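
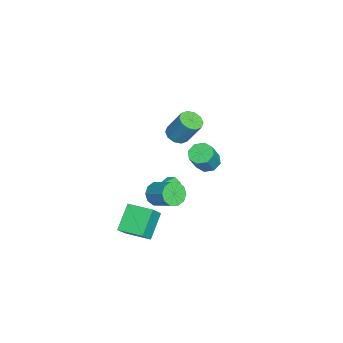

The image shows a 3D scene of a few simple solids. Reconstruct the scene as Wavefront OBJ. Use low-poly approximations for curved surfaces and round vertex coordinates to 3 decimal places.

v -1.61 -2.188 -3.572
v -1.174 -1.918 -3.955
v -0.49 -2.772 -2.708
v -1.306 -1.625 -3.585
v -1.616 -1.662 -3.208
v -1.923 -2.006 -3.043
v -2.046 -2.458 -3.188
v -1.914 -2.751 -3.558
v -1.604 -2.715 -3.935
v -1.298 -2.37 -4.1
v 1.993 -4.058 -4.803
v 0.743 -3.719 -3.626
v 2.428 -2.623 -4.753
v 1.178 -2.284 -3.576
v 2.802 -4.336 -3.864
v 1.552 -3.997 -2.687
v 3.237 -2.901 -3.814
v 1.987 -2.562 -2.637
v -3.06 -2.075 -0.297
v -2.489 -2.501 -0.192
v -2.148 -1.67 1.322
v -2.72 -1.245 1.217
v -2.354 -2.143 -0.419
v -2.013 -1.312 1.095
v -2.489 -1.759 -0.599
v -2.148 -0.928 0.914
v -2.842 -1.496 -0.664
v -2.501 -0.665 0.85
v -3.279 -1.454 -0.589
v -2.938 -0.624 0.925
v -3.632 -1.65 -0.402
v -3.291 -0.819 1.112
v -3.767 -2.008 -0.175
v -3.426 -1.177 1.339
v -3.632 -2.392 0.006
v -3.291 -1.561 1.519
v -3.279 -2.655 0.07
v -2.938 -1.824 1.584
v -2.842 -2.696 -0.005
v -2.501 -1.866 1.509
v 1.432 -2.422 -1.747
v 1.885 -2.984 -1.451
v 2.662 -1.96 -0.697
v 2.208 -1.398 -0.993
v 2.085 -2.832 -1.863
v 2.862 -1.808 -1.109
v 2.035 -2.524 -2.23
v 2.812 -1.5 -1.476
v 1.755 -2.177 -2.413
v 2.532 -1.153 -1.659
v 1.352 -1.923 -2.342
v 2.128 -0.9 -1.587
v 0.978 -1.86 -2.043
v 1.755 -0.836 -1.289
v 0.778 -2.012 -1.631
v 1.555 -0.988 -0.877
v 0.828 -2.32 -1.264
v 1.605 -1.296 -0.51
v 1.108 -2.667 -1.081
v 1.885 -1.643 -0.327
v 1.512 -2.92 -1.153
v 2.288 -1.897 -0.398
v 2.951 0.445 2.444
v 3.455 0.847 2.199
v 4.254 0.597 3.431
v 3.749 0.195 3.676
v 3.101 1.117 2.483
v 3.9 0.867 3.715
v 2.659 0.994 2.744
v 3.458 0.744 3.977
v 2.388 0.549 2.829
v 3.186 0.299 4.062
v 2.446 0.043 2.689
v 3.245 -0.207 3.921
v 2.8 -0.227 2.405
v 3.599 -0.477 3.637
v 3.242 -0.104 2.143
v 4.041 -0.354 3.376
v 3.514 0.341 2.058
v 4.312 0.091 3.291
f 2 1 4
f 2 4 3
f 4 1 5
f 4 5 3
f 5 1 6
f 5 6 3
f 6 1 7
f 6 7 3
f 7 1 8
f 7 8 3
f 8 1 9
f 8 9 3
f 9 1 10
f 9 10 3
f 10 1 2
f 10 2 3
f 12 14 11
f 15 12 11
f 11 14 13
f 13 15 11
f 12 18 14
f 16 12 15
f 16 18 12
f 14 18 13
f 17 15 13
f 13 18 17
f 17 16 15
f 18 16 17
f 20 19 23
f 20 23 21
f 21 23 24
f 21 24 22
f 23 19 25
f 23 25 24
f 24 25 26
f 24 26 22
f 25 19 27
f 25 27 26
f 26 27 28
f 26 28 22
f 27 19 29
f 27 29 28
f 28 29 30
f 28 30 22
f 29 19 31
f 29 31 30
f 30 31 32
f 30 32 22
f 31 19 33
f 31 33 32
f 32 33 34
f 32 34 22
f 33 19 35
f 33 35 34
f 34 35 36
f 34 36 22
f 35 19 37
f 35 37 36
f 36 37 38
f 36 38 22
f 37 19 39
f 37 39 38
f 38 39 40
f 38 40 22
f 39 19 20
f 39 20 40
f 40 20 21
f 40 21 22
f 42 41 45
f 42 45 43
f 43 45 46
f 43 46 44
f 45 41 47
f 45 47 46
f 46 47 48
f 46 48 44
f 47 41 49
f 47 49 48
f 48 49 50
f 48 50 44
f 49 41 51
f 49 51 50
f 50 51 52
f 50 52 44
f 51 41 53
f 51 53 52
f 52 53 54
f 52 54 44
f 53 41 55
f 53 55 54
f 54 55 56
f 54 56 44
f 55 41 57
f 55 57 56
f 56 57 58
f 56 58 44
f 57 41 59
f 57 59 58
f 58 59 60
f 58 60 44
f 59 41 61
f 59 61 60
f 60 61 62
f 60 62 44
f 61 41 42
f 61 42 62
f 62 42 43
f 62 43 44
f 64 63 67
f 64 67 65
f 65 67 68
f 65 68 66
f 67 63 69
f 67 69 68
f 68 69 70
f 68 70 66
f 69 63 71
f 69 71 70
f 70 71 72
f 70 72 66
f 71 63 73
f 71 73 72
f 72 73 74
f 72 74 66
f 73 63 75
f 73 75 74
f 74 75 76
f 74 76 66
f 75 63 77
f 75 77 76
f 76 77 78
f 76 78 66
f 77 63 79
f 77 79 78
f 78 79 80
f 78 80 66
f 79 63 64
f 79 64 80
f 80 64 65
f 80 65 66



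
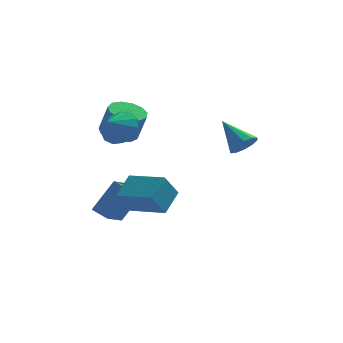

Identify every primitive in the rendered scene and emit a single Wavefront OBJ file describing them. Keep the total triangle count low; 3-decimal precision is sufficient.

v -3.36 3.779 1.162
v -2.376 4.056 0.924
v -1.896 3.759 2.559
v -2.88 3.481 2.798
v -2.652 4.551 1.095
v -2.172 4.254 2.73
v -3.153 4.8 1.287
v -2.673 4.503 2.922
v -3.719 4.725 1.44
v -3.239 4.428 3.075
v -4.172 4.35 1.504
v -3.692 4.053 3.14
v -4.367 3.793 1.46
v -3.887 3.496 3.096
v -4.242 3.231 1.322
v -3.762 2.934 2.957
v -3.837 2.844 1.132
v -3.357 2.547 2.768
v -3.281 2.753 0.953
v -2.801 2.456 2.588
v -2.75 2.988 0.84
v -2.27 2.69 2.475
v -2.412 3.473 0.829
v -1.932 3.176 2.464
v 2.935 2.463 0.772
v 3.634 2.919 0.936
v 1.885 3.637 1.988
v 3.394 3.133 0.521
v 2.979 3.092 0.202
v 2.547 2.81 0.101
v 2.264 2.396 0.256
v 2.237 2.007 0.608
v 2.477 1.793 1.023
v 2.892 1.834 1.343
v 3.324 2.116 1.444
v 3.607 2.53 1.289
v -3.86 -1.337 -2.48
v -4.632 -0.716 -2.162
v -3.192 -0.127 -3.224
v -3.963 0.494 -2.907
v -2.777 -0.874 -0.753
v -3.548 -0.253 -0.436
v -2.108 0.336 -1.498
v -2.88 0.957 -1.18
v -3.269 1.256 2.565
v -2.36 0.7 2.794
v -3.871 0.564 3.275
v -2.394 1.153 3.207
v -2.706 1.639 3.416
v -3.197 2.003 3.356
v -3.71 2.13 3.044
v -4.084 1.98 2.58
v -4.199 1.6 2.112
v -4.019 1.111 1.787
v -3.6 0.668 1.71
v -3.077 0.412 1.904
v -2.614 0.424 2.308
v -1.723 -3.429 -0.065
v -1.09 -2.25 0.736
v -3.427 -2.236 -0.474
v -2.794 -1.057 0.328
v -1.066 -2.923 -1.328
v -0.433 -1.744 -0.526
v -2.77 -1.73 -1.736
v -2.137 -0.551 -0.935
f 2 1 5
f 2 5 3
f 3 5 6
f 3 6 4
f 5 1 7
f 5 7 6
f 6 7 8
f 6 8 4
f 7 1 9
f 7 9 8
f 8 9 10
f 8 10 4
f 9 1 11
f 9 11 10
f 10 11 12
f 10 12 4
f 11 1 13
f 11 13 12
f 12 13 14
f 12 14 4
f 13 1 15
f 13 15 14
f 14 15 16
f 14 16 4
f 15 1 17
f 15 17 16
f 16 17 18
f 16 18 4
f 17 1 19
f 17 19 18
f 18 19 20
f 18 20 4
f 19 1 21
f 19 21 20
f 20 21 22
f 20 22 4
f 21 1 23
f 21 23 22
f 22 23 24
f 22 24 4
f 23 1 2
f 23 2 24
f 24 2 3
f 24 3 4
f 26 25 28
f 26 28 27
f 28 25 29
f 28 29 27
f 29 25 30
f 29 30 27
f 30 25 31
f 30 31 27
f 31 25 32
f 31 32 27
f 32 25 33
f 32 33 27
f 33 25 34
f 33 34 27
f 34 25 35
f 34 35 27
f 35 25 36
f 35 36 27
f 36 25 26
f 36 26 27
f 38 40 37
f 41 38 37
f 37 40 39
f 39 41 37
f 38 44 40
f 42 38 41
f 42 44 38
f 40 44 39
f 43 41 39
f 39 44 43
f 43 42 41
f 44 42 43
f 46 45 48
f 46 48 47
f 48 45 49
f 48 49 47
f 49 45 50
f 49 50 47
f 50 45 51
f 50 51 47
f 51 45 52
f 51 52 47
f 52 45 53
f 52 53 47
f 53 45 54
f 53 54 47
f 54 45 55
f 54 55 47
f 55 45 56
f 55 56 47
f 56 45 57
f 56 57 47
f 57 45 46
f 57 46 47
f 59 61 58
f 62 59 58
f 58 61 60
f 60 62 58
f 59 65 61
f 63 59 62
f 63 65 59
f 61 65 60
f 64 62 60
f 60 65 64
f 64 63 62
f 65 63 64



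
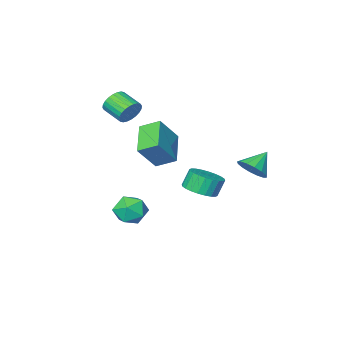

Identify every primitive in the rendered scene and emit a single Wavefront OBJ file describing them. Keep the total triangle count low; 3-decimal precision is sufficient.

v 0.948 -1.041 -3.87
v 1.834 -1.513 -4.275
v 0.346 -2.607 -3.365
v 1.232 -3.079 -3.77
v 1.307 -2.45 -2.892
v 1.679 -1.482 -3.204
v 0.501 -2.638 -4.436
v 0.873 -1.67 -4.748
v 1.558 -2.5 -4.625
v 2.056 -2.384 -3.671
v 0.124 -1.736 -3.969
v 0.622 -1.62 -3.015
v -1.838 0.213 -2.137
v -0.912 0.266 -1.713
v -1.396 0.281 -0.659
v -2.322 0.227 -1.083
v -0.999 0.652 -1.758
v -1.483 0.667 -0.704
v -1.214 0.971 -1.861
v -1.698 0.986 -0.807
v -1.524 1.174 -2.006
v -2.008 1.189 -0.952
v -1.881 1.231 -2.171
v -2.365 1.246 -1.117
v -2.233 1.133 -2.331
v -2.716 1.148 -1.277
v -2.524 0.895 -2.461
v -3.007 0.91 -1.407
v -2.71 0.553 -2.542
v -3.194 0.568 -1.488
v -2.764 0.159 -2.561
v -3.248 0.174 -1.507
v -2.677 -0.227 -2.516
v -3.161 -0.212 -1.462
v -2.462 -0.546 -2.413
v -2.946 -0.531 -1.359
v -2.152 -0.749 -2.268
v -2.636 -0.734 -1.214
v -1.795 -0.806 -2.103
v -2.279 -0.791 -1.049
v -1.444 -0.708 -1.943
v -1.927 -0.693 -0.889
v -1.153 -0.47 -1.813
v -1.636 -0.455 -0.759
v -0.966 -0.128 -1.732
v -1.45 -0.113 -0.678
v 1.661 1.392 1.176
v 0.6 -0.099 2.053
v 0.928 2.24 1.73
v -0.133 0.748 2.607
v 2.793 1.432 2.613
v 1.732 -0.06 3.49
v 2.06 2.279 3.167
v 0.999 0.788 4.044
v 0.319 -3.232 2.895
v 0.584 -2.898 3.583
v 0.867 -4.134 4.074
v 0.601 -4.468 3.385
v 0.278 -2.941 3.65
v 0.561 -4.178 4.14
v -0.021 -3.029 3.601
v 0.261 -4.265 4.092
v -0.269 -3.147 3.445
v 0.013 -4.384 3.936
v -0.428 -3.279 3.205
v -0.145 -4.515 3.696
v -0.473 -3.403 2.918
v -0.19 -4.64 3.409
v -0.397 -3.501 2.628
v -0.114 -4.738 3.118
v -0.212 -3.558 2.377
v 0.07 -4.795 2.868
v 0.053 -3.566 2.206
v 0.336 -4.802 2.697
v 0.359 -3.522 2.14
v 0.642 -4.759 2.63
v 0.659 -3.435 2.188
v 0.941 -4.671 2.679
v 0.907 -3.316 2.344
v 1.189 -4.553 2.835
v 1.065 -3.185 2.584
v 1.348 -4.421 3.075
v 1.11 -3.06 2.871
v 1.393 -4.297 3.362
v 1.034 -2.962 3.162
v 1.317 -4.199 3.652
v 0.85 -2.905 3.412
v 1.132 -4.142 3.903
v -3.144 3.144 0.339
v -2.542 2.945 1.019
v -4.256 2.936 1.261
v -2.608 3.421 1.046
v -2.818 3.823 0.884
v -3.115 4.043 0.575
v -3.42 4.021 0.203
v -3.651 3.765 -0.132
v -3.746 3.342 -0.342
v -3.68 2.866 -0.369
v -3.47 2.465 -0.207
v -3.173 2.245 0.102
v -2.868 2.266 0.474
v -2.637 2.522 0.81
f 1 12 6
f 1 6 2
f 1 2 8
f 1 8 11
f 1 11 12
f 2 6 10
f 6 12 5
f 12 11 3
f 11 8 7
f 8 2 9
f 4 10 5
f 4 5 3
f 4 3 7
f 4 7 9
f 4 9 10
f 5 10 6
f 3 5 12
f 7 3 11
f 9 7 8
f 10 9 2
f 14 13 17
f 14 17 15
f 15 17 18
f 15 18 16
f 17 13 19
f 17 19 18
f 18 19 20
f 18 20 16
f 19 13 21
f 19 21 20
f 20 21 22
f 20 22 16
f 21 13 23
f 21 23 22
f 22 23 24
f 22 24 16
f 23 13 25
f 23 25 24
f 24 25 26
f 24 26 16
f 25 13 27
f 25 27 26
f 26 27 28
f 26 28 16
f 27 13 29
f 27 29 28
f 28 29 30
f 28 30 16
f 29 13 31
f 29 31 30
f 30 31 32
f 30 32 16
f 31 13 33
f 31 33 32
f 32 33 34
f 32 34 16
f 33 13 35
f 33 35 34
f 34 35 36
f 34 36 16
f 35 13 37
f 35 37 36
f 36 37 38
f 36 38 16
f 37 13 39
f 37 39 38
f 38 39 40
f 38 40 16
f 39 13 41
f 39 41 40
f 40 41 42
f 40 42 16
f 41 13 43
f 41 43 42
f 42 43 44
f 42 44 16
f 43 13 45
f 43 45 44
f 44 45 46
f 44 46 16
f 45 13 14
f 45 14 46
f 46 14 15
f 46 15 16
f 48 50 47
f 51 48 47
f 47 50 49
f 49 51 47
f 48 54 50
f 52 48 51
f 52 54 48
f 50 54 49
f 53 51 49
f 49 54 53
f 53 52 51
f 54 52 53
f 56 55 59
f 56 59 57
f 57 59 60
f 57 60 58
f 59 55 61
f 59 61 60
f 60 61 62
f 60 62 58
f 61 55 63
f 61 63 62
f 62 63 64
f 62 64 58
f 63 55 65
f 63 65 64
f 64 65 66
f 64 66 58
f 65 55 67
f 65 67 66
f 66 67 68
f 66 68 58
f 67 55 69
f 67 69 68
f 68 69 70
f 68 70 58
f 69 55 71
f 69 71 70
f 70 71 72
f 70 72 58
f 71 55 73
f 71 73 72
f 72 73 74
f 72 74 58
f 73 55 75
f 73 75 74
f 74 75 76
f 74 76 58
f 75 55 77
f 75 77 76
f 76 77 78
f 76 78 58
f 77 55 79
f 77 79 78
f 78 79 80
f 78 80 58
f 79 55 81
f 79 81 80
f 80 81 82
f 80 82 58
f 81 55 83
f 81 83 82
f 82 83 84
f 82 84 58
f 83 55 85
f 83 85 84
f 84 85 86
f 84 86 58
f 85 55 87
f 85 87 86
f 86 87 88
f 86 88 58
f 87 55 56
f 87 56 88
f 88 56 57
f 88 57 58
f 90 89 92
f 90 92 91
f 92 89 93
f 92 93 91
f 93 89 94
f 93 94 91
f 94 89 95
f 94 95 91
f 95 89 96
f 95 96 91
f 96 89 97
f 96 97 91
f 97 89 98
f 97 98 91
f 98 89 99
f 98 99 91
f 99 89 100
f 99 100 91
f 100 89 101
f 100 101 91
f 101 89 102
f 101 102 91
f 102 89 90
f 102 90 91



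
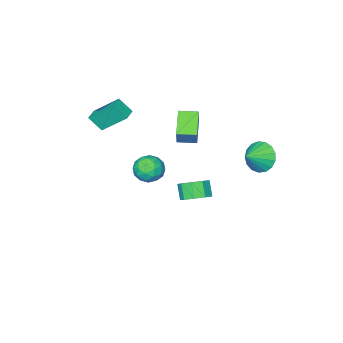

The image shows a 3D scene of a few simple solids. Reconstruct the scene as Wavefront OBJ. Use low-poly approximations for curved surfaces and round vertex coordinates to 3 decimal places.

v -3.561 3.104 0.921
v -3.128 3.48 0.066
v -2.399 3.216 1.559
v -3.295 3.881 0.299
v -3.523 4.103 0.676
v -3.759 4.097 1.108
v -3.951 3.863 1.498
v -4.053 3.456 1.755
v -4.042 2.967 1.822
v -3.921 2.51 1.682
v -3.718 2.189 1.368
v -3.478 2.078 0.951
v -3.258 2.201 0.528
v -3.107 2.532 0.195
v -3.06 2.993 0.028
v -2.39 -0.801 -4.359
v -1.508 -0.82 -4.065
v -1.808 -1.439 -3.206
v -2.69 -1.419 -3.501
v -1.811 -0.321 -3.812
v -2.111 -0.94 -2.953
v -2.385 -0.047 -3.815
v -2.685 -0.665 -2.956
v -2.961 -0.125 -4.073
v -3.261 -0.744 -3.214
v -3.27 -0.52 -4.465
v -3.57 -1.138 -3.606
v -3.167 -1.046 -4.807
v -3.467 -1.664 -3.949
v -2.701 -1.457 -4.94
v -3.001 -2.075 -4.082
v -2.089 -1.561 -4.802
v -2.389 -2.18 -3.943
v -1.618 -1.31 -4.456
v -1.918 -1.928 -3.597
v -4.973 -3.753 -0.558
v -4.536 -3.248 0.627
v -3.918 -2.627 -1.427
v -3.482 -2.122 -0.242
v -4.118 -4.538 -0.538
v -3.682 -4.033 0.647
v -3.064 -3.412 -1.407
v -2.627 -2.907 -0.222
v 2.685 2.754 2.707
v 3.123 2.579 1.936
v 3.357 1.621 3.344
v 3.795 1.446 2.573
v 3.993 2.191 3.046
v 3.577 2.891 2.652
v 2.903 1.309 2.628
v 2.487 2.009 2.234
v 3.257 1.686 1.886
v 3.931 2.231 2.145
v 2.549 1.969 3.135
v 3.223 2.514 3.394
v 2.845 2.766 2.266
v 3.635 1.434 3.014
v 3.751 1.872 3.293
v 4.008 1.769 2.839
v 3.112 2.949 2.687
v 3.369 2.847 2.233
v 3.881 2.618 2.886
v 3.111 1.353 3.047
v 3.368 1.251 2.593
v 2.472 2.431 2.441
v 2.729 2.328 1.987
v 2.599 1.582 2.394
v 3.181 2.138 1.783
v 3.576 1.473 2.157
v 3.052 1.392 2.19
v 2.808 1.803 1.958
v 3.577 2.459 1.935
v 3.972 1.793 2.309
v 4.088 2.23 2.587
v 3.844 2.642 2.356
v 3.656 1.934 1.906
v 2.508 2.407 2.971
v 2.903 1.741 3.345
v 2.636 1.558 2.924
v 2.392 1.97 2.693
v 2.904 2.727 3.123
v 3.299 2.062 3.497
v 3.672 2.397 3.322
v 3.428 2.808 3.09
v 2.824 2.266 3.374
v 1.819 -4.554 2.823
v 1.048 -3.291 4.168
v 1.407 -3.907 1.979
v 0.637 -2.644 3.325
v 2.523 -4.116 2.815
v 1.753 -2.853 4.161
v 2.112 -3.469 1.972
v 1.341 -2.206 3.317
f 2 1 4
f 2 4 3
f 4 1 5
f 4 5 3
f 5 1 6
f 5 6 3
f 6 1 7
f 6 7 3
f 7 1 8
f 7 8 3
f 8 1 9
f 8 9 3
f 9 1 10
f 9 10 3
f 10 1 11
f 10 11 3
f 11 1 12
f 11 12 3
f 12 1 13
f 12 13 3
f 13 1 14
f 13 14 3
f 14 1 15
f 14 15 3
f 15 1 2
f 15 2 3
f 17 16 20
f 17 20 18
f 18 20 21
f 18 21 19
f 20 16 22
f 20 22 21
f 21 22 23
f 21 23 19
f 22 16 24
f 22 24 23
f 23 24 25
f 23 25 19
f 24 16 26
f 24 26 25
f 25 26 27
f 25 27 19
f 26 16 28
f 26 28 27
f 27 28 29
f 27 29 19
f 28 16 30
f 28 30 29
f 29 30 31
f 29 31 19
f 30 16 32
f 30 32 31
f 31 32 33
f 31 33 19
f 32 16 34
f 32 34 33
f 33 34 35
f 33 35 19
f 34 16 17
f 34 17 35
f 35 17 18
f 35 18 19
f 37 39 36
f 40 37 36
f 36 39 38
f 38 40 36
f 37 43 39
f 41 37 40
f 41 43 37
f 39 43 38
f 42 40 38
f 38 43 42
f 42 41 40
f 43 41 42
f 44 81 60
f 81 55 84
f 60 84 49
f 81 84 60
f 44 60 56
f 60 49 61
f 56 61 45
f 60 61 56
f 44 56 65
f 56 45 66
f 65 66 51
f 56 66 65
f 44 65 77
f 65 51 80
f 77 80 54
f 65 80 77
f 44 77 81
f 77 54 85
f 81 85 55
f 77 85 81
f 45 61 72
f 61 49 75
f 72 75 53
f 61 75 72
f 49 84 62
f 84 55 83
f 62 83 48
f 84 83 62
f 55 85 82
f 85 54 78
f 82 78 46
f 85 78 82
f 54 80 79
f 80 51 67
f 79 67 50
f 80 67 79
f 51 66 71
f 66 45 68
f 71 68 52
f 66 68 71
f 47 73 59
f 73 53 74
f 59 74 48
f 73 74 59
f 47 59 57
f 59 48 58
f 57 58 46
f 59 58 57
f 47 57 64
f 57 46 63
f 64 63 50
f 57 63 64
f 47 64 69
f 64 50 70
f 69 70 52
f 64 70 69
f 47 69 73
f 69 52 76
f 73 76 53
f 69 76 73
f 48 74 62
f 74 53 75
f 62 75 49
f 74 75 62
f 46 58 82
f 58 48 83
f 82 83 55
f 58 83 82
f 50 63 79
f 63 46 78
f 79 78 54
f 63 78 79
f 52 70 71
f 70 50 67
f 71 67 51
f 70 67 71
f 53 76 72
f 76 52 68
f 72 68 45
f 76 68 72
f 87 89 86
f 90 87 86
f 86 89 88
f 88 90 86
f 87 93 89
f 91 87 90
f 91 93 87
f 89 93 88
f 92 90 88
f 88 93 92
f 92 91 90
f 93 91 92



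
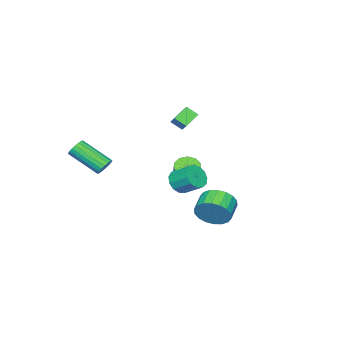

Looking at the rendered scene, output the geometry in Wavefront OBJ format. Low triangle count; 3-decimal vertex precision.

v 2.474 -2.594 0.648
v 2.849 -2.805 0.202
v 3.221 -4.598 1.366
v 2.846 -4.386 1.812
v 3.021 -2.664 0.365
v 3.393 -4.457 1.529
v 3.084 -2.508 0.584
v 3.457 -4.301 1.748
v 3.027 -2.37 0.815
v 3.4 -4.163 1.979
v 2.86 -2.276 1.014
v 3.233 -4.068 2.178
v 2.617 -2.244 1.14
v 2.99 -4.037 2.304
v 2.345 -2.282 1.168
v 2.718 -4.075 2.333
v 2.099 -2.382 1.094
v 2.471 -4.175 2.258
v 1.927 -2.523 0.931
v 2.299 -4.316 2.095
v 1.863 -2.679 0.712
v 2.236 -4.472 1.876
v 1.92 -2.817 0.481
v 2.293 -4.61 1.645
v 2.087 -2.912 0.282
v 2.46 -4.704 1.446
v 2.33 -2.943 0.156
v 2.703 -4.736 1.32
v 2.602 -2.905 0.127
v 2.975 -4.698 1.292
v -3.116 -1.274 -2.091
v -2.484 -1.735 -2.206
v -1.613 -0.946 -0.563
v -2.244 -0.486 -0.449
v -2.411 -1.316 -2.446
v -1.539 -0.528 -0.803
v -2.607 -0.881 -2.55
v -1.735 -0.093 -0.907
v -2.997 -0.596 -2.48
v -2.125 0.192 -0.837
v -3.433 -0.571 -2.261
v -2.561 0.218 -0.618
v -3.747 -0.814 -1.977
v -2.876 -0.025 -0.334
v -3.821 -1.232 -1.737
v -2.949 -0.444 -0.094
v -3.625 -1.667 -1.633
v -2.753 -0.879 0.01
v -3.235 -1.952 -1.703
v -2.363 -1.164 -0.06
v -2.799 -1.978 -1.922
v -1.927 -1.189 -0.279
v -3.487 -2.686 2.019
v -4.533 -2.634 2.584
v -3.734 -2.02 1.5
v -4.78 -1.968 2.065
v -3.16 -2.132 2.575
v -4.206 -2.08 3.14
v -3.407 -1.466 2.056
v -4.453 -1.414 2.621
v 0.665 1.191 -0.057
v 1.175 1.579 -0.585
v 1.085 2.696 0.15
v 0.575 2.309 0.677
v 0.741 1.65 -0.745
v 0.652 2.767 -0.01
v 0.283 1.575 -0.687
v 0.194 2.692 0.048
v -0.054 1.378 -0.429
v -0.143 2.495 0.306
v -0.162 1.122 -0.053
v -0.252 2.239 0.682
v -0.009 0.888 0.322
v -0.098 2.005 1.057
v 0.359 0.751 0.576
v 0.27 1.868 1.311
v 0.824 0.753 0.629
v 0.734 1.87 1.364
v 1.238 0.894 0.464
v 1.149 2.011 1.199
v 1.47 1.13 0.134
v 1.381 2.247 0.868
v 1.446 1.385 -0.257
v 1.357 2.503 0.477
v 0.817 3.6 -1.722
v 1.284 3.321 -0.812
v 0.17 2.901 -0.369
v -0.297 3.18 -1.278
v 1.149 3.766 -0.729
v 0.036 3.346 -0.286
v 0.949 4.177 -0.843
v -0.165 3.758 -0.399
v 0.722 4.475 -1.13
v -0.391 4.055 -0.687
v 0.515 4.599 -1.535
v -0.599 4.179 -1.092
v 0.367 4.525 -1.977
v -0.747 4.105 -1.534
v 0.308 4.268 -2.368
v -0.806 3.848 -1.925
v 0.35 3.879 -2.631
v -0.764 3.459 -2.188
v 0.484 3.434 -2.714
v -0.629 3.014 -2.271
v 0.685 3.022 -2.601
v -0.429 2.603 -2.157
v 0.911 2.725 -2.313
v -0.202 2.305 -1.87
v 1.119 2.601 -1.908
v 0.005 2.181 -1.465
v 1.267 2.675 -1.466
v 0.153 2.255 -1.023
v 1.326 2.932 -1.075
v 0.212 2.512 -0.632
f 2 1 5
f 2 5 3
f 3 5 6
f 3 6 4
f 5 1 7
f 5 7 6
f 6 7 8
f 6 8 4
f 7 1 9
f 7 9 8
f 8 9 10
f 8 10 4
f 9 1 11
f 9 11 10
f 10 11 12
f 10 12 4
f 11 1 13
f 11 13 12
f 12 13 14
f 12 14 4
f 13 1 15
f 13 15 14
f 14 15 16
f 14 16 4
f 15 1 17
f 15 17 16
f 16 17 18
f 16 18 4
f 17 1 19
f 17 19 18
f 18 19 20
f 18 20 4
f 19 1 21
f 19 21 20
f 20 21 22
f 20 22 4
f 21 1 23
f 21 23 22
f 22 23 24
f 22 24 4
f 23 1 25
f 23 25 24
f 24 25 26
f 24 26 4
f 25 1 27
f 25 27 26
f 26 27 28
f 26 28 4
f 27 1 29
f 27 29 28
f 28 29 30
f 28 30 4
f 29 1 2
f 29 2 30
f 30 2 3
f 30 3 4
f 32 31 35
f 32 35 33
f 33 35 36
f 33 36 34
f 35 31 37
f 35 37 36
f 36 37 38
f 36 38 34
f 37 31 39
f 37 39 38
f 38 39 40
f 38 40 34
f 39 31 41
f 39 41 40
f 40 41 42
f 40 42 34
f 41 31 43
f 41 43 42
f 42 43 44
f 42 44 34
f 43 31 45
f 43 45 44
f 44 45 46
f 44 46 34
f 45 31 47
f 45 47 46
f 46 47 48
f 46 48 34
f 47 31 49
f 47 49 48
f 48 49 50
f 48 50 34
f 49 31 51
f 49 51 50
f 50 51 52
f 50 52 34
f 51 31 32
f 51 32 52
f 52 32 33
f 52 33 34
f 54 56 53
f 57 54 53
f 53 56 55
f 55 57 53
f 54 60 56
f 58 54 57
f 58 60 54
f 56 60 55
f 59 57 55
f 55 60 59
f 59 58 57
f 60 58 59
f 62 61 65
f 62 65 63
f 63 65 66
f 63 66 64
f 65 61 67
f 65 67 66
f 66 67 68
f 66 68 64
f 67 61 69
f 67 69 68
f 68 69 70
f 68 70 64
f 69 61 71
f 69 71 70
f 70 71 72
f 70 72 64
f 71 61 73
f 71 73 72
f 72 73 74
f 72 74 64
f 73 61 75
f 73 75 74
f 74 75 76
f 74 76 64
f 75 61 77
f 75 77 76
f 76 77 78
f 76 78 64
f 77 61 79
f 77 79 78
f 78 79 80
f 78 80 64
f 79 61 81
f 79 81 80
f 80 81 82
f 80 82 64
f 81 61 83
f 81 83 82
f 82 83 84
f 82 84 64
f 83 61 62
f 83 62 84
f 84 62 63
f 84 63 64
f 86 85 89
f 86 89 87
f 87 89 90
f 87 90 88
f 89 85 91
f 89 91 90
f 90 91 92
f 90 92 88
f 91 85 93
f 91 93 92
f 92 93 94
f 92 94 88
f 93 85 95
f 93 95 94
f 94 95 96
f 94 96 88
f 95 85 97
f 95 97 96
f 96 97 98
f 96 98 88
f 97 85 99
f 97 99 98
f 98 99 100
f 98 100 88
f 99 85 101
f 99 101 100
f 100 101 102
f 100 102 88
f 101 85 103
f 101 103 102
f 102 103 104
f 102 104 88
f 103 85 105
f 103 105 104
f 104 105 106
f 104 106 88
f 105 85 107
f 105 107 106
f 106 107 108
f 106 108 88
f 107 85 109
f 107 109 108
f 108 109 110
f 108 110 88
f 109 85 111
f 109 111 110
f 110 111 112
f 110 112 88
f 111 85 113
f 111 113 112
f 112 113 114
f 112 114 88
f 113 85 86
f 113 86 114
f 114 86 87
f 114 87 88



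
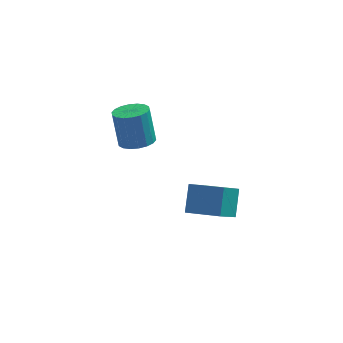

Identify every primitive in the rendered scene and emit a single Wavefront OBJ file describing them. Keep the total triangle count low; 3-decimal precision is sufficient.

v 0.45 3.299 0.156
v 0.832 2.759 0.413
v 0.592 3.241 1.781
v 0.21 3.781 1.524
v 1.049 2.985 0.372
v 0.809 3.467 1.74
v 1.147 3.273 0.288
v 0.907 3.755 1.655
v 1.107 3.567 0.177
v 0.867 4.048 1.545
v 0.937 3.807 0.063
v 0.697 4.289 1.431
v 0.671 3.947 -0.033
v 0.431 4.429 1.334
v 0.36 3.958 -0.092
v 0.12 4.44 1.276
v 0.068 3.839 -0.101
v -0.172 4.321 1.267
v -0.149 3.613 -0.06
v -0.389 4.095 1.308
v -0.247 3.325 0.025
v -0.487 3.807 1.392
v -0.207 3.032 0.135
v -0.447 3.513 1.503
v -0.037 2.791 0.249
v -0.277 3.273 1.617
v 0.229 2.651 0.346
v -0.011 3.133 1.713
v 0.54 2.64 0.404
v 0.3 3.122 1.772
v 2.22 2.518 -3.441
v 2.347 3.411 -2.59
v 2.813 3.364 -4.416
v 2.94 4.256 -3.564
v 3.52 2.004 -3.096
v 3.647 2.896 -2.244
v 4.113 2.849 -4.07
v 4.24 3.742 -3.219
f 2 1 5
f 2 5 3
f 3 5 6
f 3 6 4
f 5 1 7
f 5 7 6
f 6 7 8
f 6 8 4
f 7 1 9
f 7 9 8
f 8 9 10
f 8 10 4
f 9 1 11
f 9 11 10
f 10 11 12
f 10 12 4
f 11 1 13
f 11 13 12
f 12 13 14
f 12 14 4
f 13 1 15
f 13 15 14
f 14 15 16
f 14 16 4
f 15 1 17
f 15 17 16
f 16 17 18
f 16 18 4
f 17 1 19
f 17 19 18
f 18 19 20
f 18 20 4
f 19 1 21
f 19 21 20
f 20 21 22
f 20 22 4
f 21 1 23
f 21 23 22
f 22 23 24
f 22 24 4
f 23 1 25
f 23 25 24
f 24 25 26
f 24 26 4
f 25 1 27
f 25 27 26
f 26 27 28
f 26 28 4
f 27 1 29
f 27 29 28
f 28 29 30
f 28 30 4
f 29 1 2
f 29 2 30
f 30 2 3
f 30 3 4
f 32 34 31
f 35 32 31
f 31 34 33
f 33 35 31
f 32 38 34
f 36 32 35
f 36 38 32
f 34 38 33
f 37 35 33
f 33 38 37
f 37 36 35
f 38 36 37



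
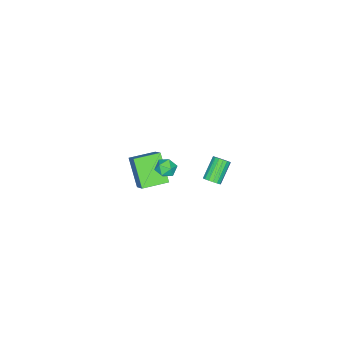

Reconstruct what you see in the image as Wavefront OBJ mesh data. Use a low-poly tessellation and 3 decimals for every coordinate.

v -3.022 -4.263 -3.702
v -2.17 -3.379 -2.556
v -2.079 -3.109 -5.293
v -1.227 -2.225 -4.147
v -1.733 -5.415 -3.773
v -0.881 -4.531 -2.627
v -0.79 -4.261 -5.364
v 0.062 -3.377 -4.218
v 2.672 0.178 2.204
v 3.078 -0.197 1.75
v 1.742 -0.423 1.87
v 2.148 -0.798 1.416
v 2.226 -0.886 2.121
v 2.8 -0.515 2.328
v 2.02 -0.105 1.292
v 2.594 0.266 1.499
v 2.674 -0.372 1.187
v 2.802 -0.854 1.699
v 2.018 0.234 1.921
v 2.146 -0.248 2.433
v 3.232 3.164 3.158
v 3.55 2.918 3.518
v 2.386 2.91 4.542
v 2.068 3.156 4.182
v 3.589 3.17 3.564
v 2.424 3.161 4.587
v 3.545 3.42 3.516
v 2.381 3.412 4.54
v 3.43 3.612 3.387
v 2.266 3.603 4.41
v 3.269 3.701 3.205
v 2.105 3.692 4.228
v 3.1 3.667 3.012
v 1.936 3.659 4.036
v 2.961 3.518 2.853
v 1.797 3.51 3.877
v 2.884 3.288 2.764
v 1.72 3.28 3.787
v 2.887 3.03 2.765
v 1.723 3.021 3.788
v 2.969 2.802 2.856
v 1.805 2.794 3.88
v 3.111 2.657 3.017
v 1.947 2.649 4.04
v 3.281 2.629 3.209
v 2.117 2.62 4.233
v 3.439 2.723 3.39
v 2.275 2.715 4.414
f 2 4 1
f 5 2 1
f 1 4 3
f 3 5 1
f 2 8 4
f 6 2 5
f 6 8 2
f 4 8 3
f 7 5 3
f 3 8 7
f 7 6 5
f 8 6 7
f 9 20 14
f 9 14 10
f 9 10 16
f 9 16 19
f 9 19 20
f 10 14 18
f 14 20 13
f 20 19 11
f 19 16 15
f 16 10 17
f 12 18 13
f 12 13 11
f 12 11 15
f 12 15 17
f 12 17 18
f 13 18 14
f 11 13 20
f 15 11 19
f 17 15 16
f 18 17 10
f 22 21 25
f 22 25 23
f 23 25 26
f 23 26 24
f 25 21 27
f 25 27 26
f 26 27 28
f 26 28 24
f 27 21 29
f 27 29 28
f 28 29 30
f 28 30 24
f 29 21 31
f 29 31 30
f 30 31 32
f 30 32 24
f 31 21 33
f 31 33 32
f 32 33 34
f 32 34 24
f 33 21 35
f 33 35 34
f 34 35 36
f 34 36 24
f 35 21 37
f 35 37 36
f 36 37 38
f 36 38 24
f 37 21 39
f 37 39 38
f 38 39 40
f 38 40 24
f 39 21 41
f 39 41 40
f 40 41 42
f 40 42 24
f 41 21 43
f 41 43 42
f 42 43 44
f 42 44 24
f 43 21 45
f 43 45 44
f 44 45 46
f 44 46 24
f 45 21 47
f 45 47 46
f 46 47 48
f 46 48 24
f 47 21 22
f 47 22 48
f 48 22 23
f 48 23 24



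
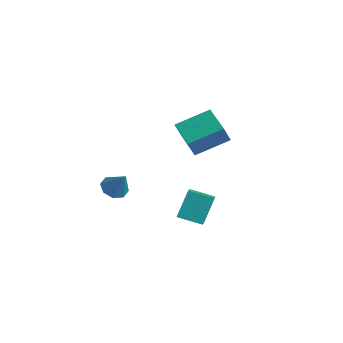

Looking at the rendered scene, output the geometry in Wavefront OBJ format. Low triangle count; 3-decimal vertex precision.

v -3.126 -1.89 -3.998
v -2.501 -1.857 -4.43
v -2.314 -1.85 -2.822
v -2.712 -1.33 -4.303
v -3.165 -1.131 -3.997
v -3.595 -1.377 -3.692
v -3.75 -1.923 -3.567
v -3.539 -2.45 -3.694
v -3.086 -2.649 -4
v -2.656 -2.403 -4.305
v -0.616 0.261 -0.049
v -0.536 -0.274 0.988
v 0.182 1.848 0.707
v 0.262 1.313 1.744
v 0.918 -0.313 -0.464
v 0.998 -0.848 0.573
v 1.716 1.274 0.292
v 1.796 0.739 1.329
v 2.252 -2.612 -2.944
v 2.074 -1.729 -1.658
v 3.258 -1.929 -3.274
v 3.08 -1.046 -1.989
v 3.24 -3.654 -2.091
v 3.062 -2.771 -0.806
v 4.246 -2.971 -2.422
v 4.068 -2.088 -1.136
f 2 1 4
f 2 4 3
f 4 1 5
f 4 5 3
f 5 1 6
f 5 6 3
f 6 1 7
f 6 7 3
f 7 1 8
f 7 8 3
f 8 1 9
f 8 9 3
f 9 1 10
f 9 10 3
f 10 1 2
f 10 2 3
f 12 14 11
f 15 12 11
f 11 14 13
f 13 15 11
f 12 18 14
f 16 12 15
f 16 18 12
f 14 18 13
f 17 15 13
f 13 18 17
f 17 16 15
f 18 16 17
f 20 22 19
f 23 20 19
f 19 22 21
f 21 23 19
f 20 26 22
f 24 20 23
f 24 26 20
f 22 26 21
f 25 23 21
f 21 26 25
f 25 24 23
f 26 24 25



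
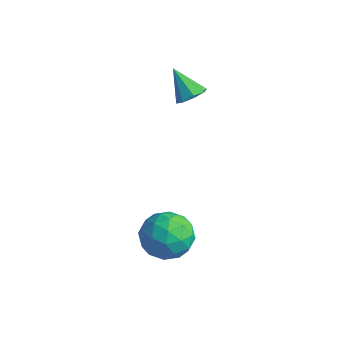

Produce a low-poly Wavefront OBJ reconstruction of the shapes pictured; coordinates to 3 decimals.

v 2.384 -0.368 -2.604
v 2.82 -0.708 -1.798
v 1.26 -1.472 -2.462
v 1.696 -1.812 -1.656
v 1.262 -0.936 -1.644
v 1.957 -0.254 -1.732
v 2.123 -1.926 -2.528
v 2.818 -1.244 -2.616
v 2.659 -1.671 -1.751
v 2.127 -1.059 -1.205
v 1.953 -1.121 -3.055
v 1.421 -0.509 -2.509
v 2.701 -0.441 -2.214
v 1.379 -1.739 -2.046
v 1.124 -1.224 -2.039
v 1.381 -1.424 -1.565
v 2.193 -0.174 -2.175
v 2.45 -0.374 -1.701
v 1.534 -0.508 -1.61
v 1.63 -1.806 -2.559
v 1.887 -2.006 -2.085
v 2.699 -0.756 -2.695
v 2.956 -0.956 -2.221
v 2.546 -1.672 -2.65
v 2.863 -1.207 -1.712
v 2.202 -1.856 -1.628
v 2.453 -1.923 -2.141
v 2.861 -1.522 -2.193
v 2.55 -0.847 -1.391
v 1.889 -1.497 -1.307
v 1.634 -0.981 -1.3
v 2.043 -0.58 -1.352
v 2.455 -1.414 -1.363
v 2.191 -0.683 -2.953
v 1.53 -1.333 -2.869
v 2.037 -1.6 -2.908
v 2.446 -1.199 -2.96
v 1.878 -0.324 -2.632
v 1.217 -0.973 -2.548
v 1.219 -0.658 -2.067
v 1.627 -0.257 -2.119
v 1.625 -0.766 -2.897
v -0.483 2.278 1.46
v -0.071 2.489 1.826
v -1.317 2.202 2.44
v -0.321 2.816 1.639
v -0.665 2.828 1.347
v -0.902 2.517 1.121
v -0.894 2.066 1.093
v -0.645 1.74 1.28
v -0.3 1.728 1.572
v -0.063 2.039 1.798
f 1 38 17
f 38 12 41
f 17 41 6
f 38 41 17
f 1 17 13
f 17 6 18
f 13 18 2
f 17 18 13
f 1 13 22
f 13 2 23
f 22 23 8
f 13 23 22
f 1 22 34
f 22 8 37
f 34 37 11
f 22 37 34
f 1 34 38
f 34 11 42
f 38 42 12
f 34 42 38
f 2 18 29
f 18 6 32
f 29 32 10
f 18 32 29
f 6 41 19
f 41 12 40
f 19 40 5
f 41 40 19
f 12 42 39
f 42 11 35
f 39 35 3
f 42 35 39
f 11 37 36
f 37 8 24
f 36 24 7
f 37 24 36
f 8 23 28
f 23 2 25
f 28 25 9
f 23 25 28
f 4 30 16
f 30 10 31
f 16 31 5
f 30 31 16
f 4 16 14
f 16 5 15
f 14 15 3
f 16 15 14
f 4 14 21
f 14 3 20
f 21 20 7
f 14 20 21
f 4 21 26
f 21 7 27
f 26 27 9
f 21 27 26
f 4 26 30
f 26 9 33
f 30 33 10
f 26 33 30
f 5 31 19
f 31 10 32
f 19 32 6
f 31 32 19
f 3 15 39
f 15 5 40
f 39 40 12
f 15 40 39
f 7 20 36
f 20 3 35
f 36 35 11
f 20 35 36
f 9 27 28
f 27 7 24
f 28 24 8
f 27 24 28
f 10 33 29
f 33 9 25
f 29 25 2
f 33 25 29
f 44 43 46
f 44 46 45
f 46 43 47
f 46 47 45
f 47 43 48
f 47 48 45
f 48 43 49
f 48 49 45
f 49 43 50
f 49 50 45
f 50 43 51
f 50 51 45
f 51 43 52
f 51 52 45
f 52 43 44
f 52 44 45



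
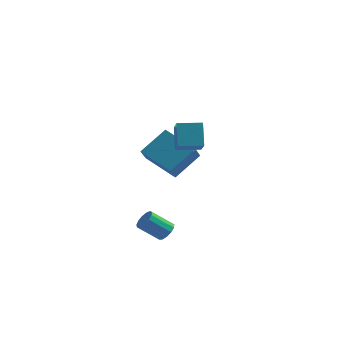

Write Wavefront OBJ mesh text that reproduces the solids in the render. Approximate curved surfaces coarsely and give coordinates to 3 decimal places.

v -0.15 -0.153 -4.042
v 0.229 -0.554 -3.807
v -0.771 -0.969 -2.904
v -1.15 -0.567 -3.138
v 0.27 -0.269 -3.63
v -0.73 -0.684 -2.727
v 0.179 0.053 -3.583
v -0.821 -0.362 -2.68
v -0.017 0.31 -3.683
v -1.018 -0.105 -2.779
v -0.256 0.42 -3.896
v -1.256 0.005 -2.993
v -0.46 0.348 -4.155
v -1.46 -0.067 -3.252
v -0.566 0.118 -4.379
v -1.566 -0.297 -3.475
v -0.54 -0.199 -4.495
v -1.54 -0.614 -3.592
v -0.39 -0.5 -4.467
v -1.39 -0.915 -3.564
v -0.164 -0.692 -4.305
v -1.164 -1.107 -3.402
v 0.067 -0.712 -4.058
v -0.933 -1.127 -3.155
v -0.635 1.832 -0.837
v -2.408 2.396 -0
v -0.75 2.915 -1.81
v -2.523 3.478 -0.973
v 0.283 2.982 0.333
v -1.49 3.545 1.17
v 0.168 4.064 -0.64
v -1.605 4.628 0.197
v 0.392 -0.44 1.798
v 0.88 -1.475 2.586
v 0.082 0.298 2.959
v 0.571 -0.738 3.747
v 1.529 0.078 1.773
v 2.018 -0.958 2.561
v 1.22 0.815 2.934
v 1.708 -0.22 3.722
f 2 1 5
f 2 5 3
f 3 5 6
f 3 6 4
f 5 1 7
f 5 7 6
f 6 7 8
f 6 8 4
f 7 1 9
f 7 9 8
f 8 9 10
f 8 10 4
f 9 1 11
f 9 11 10
f 10 11 12
f 10 12 4
f 11 1 13
f 11 13 12
f 12 13 14
f 12 14 4
f 13 1 15
f 13 15 14
f 14 15 16
f 14 16 4
f 15 1 17
f 15 17 16
f 16 17 18
f 16 18 4
f 17 1 19
f 17 19 18
f 18 19 20
f 18 20 4
f 19 1 21
f 19 21 20
f 20 21 22
f 20 22 4
f 21 1 23
f 21 23 22
f 22 23 24
f 22 24 4
f 23 1 2
f 23 2 24
f 24 2 3
f 24 3 4
f 26 28 25
f 29 26 25
f 25 28 27
f 27 29 25
f 26 32 28
f 30 26 29
f 30 32 26
f 28 32 27
f 31 29 27
f 27 32 31
f 31 30 29
f 32 30 31
f 34 36 33
f 37 34 33
f 33 36 35
f 35 37 33
f 34 40 36
f 38 34 37
f 38 40 34
f 36 40 35
f 39 37 35
f 35 40 39
f 39 38 37
f 40 38 39



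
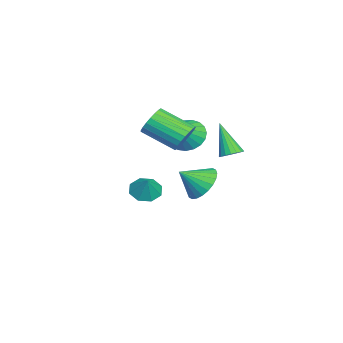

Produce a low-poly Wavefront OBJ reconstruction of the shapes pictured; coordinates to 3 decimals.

v -0.489 0.64 1.557
v -0.025 0.885 2.162
v -0.348 -0.695 3.048
v -0.811 -0.94 2.443
v -0.325 0.997 2.254
v -0.647 -0.583 3.14
v -0.652 1.048 2.225
v -0.975 -0.532 3.111
v -0.951 1.029 2.081
v -1.274 -0.551 2.967
v -1.171 0.942 1.846
v -1.493 -0.638 2.733
v -1.272 0.803 1.562
v -1.595 -0.777 2.448
v -1.238 0.635 1.276
v -1.561 -0.944 2.162
v -1.074 0.469 1.039
v -1.397 -1.111 1.925
v -0.809 0.332 0.892
v -1.132 -1.248 1.778
v -0.489 0.249 0.859
v -0.812 -1.331 1.745
v -0.168 0.233 0.947
v -0.491 -1.347 1.834
v 0.097 0.287 1.141
v -0.226 -1.293 2.027
v 0.26 0.402 1.406
v -0.062 -1.177 2.293
v 0.295 0.559 1.698
v -0.028 -1.021 2.584
v 0.194 0.73 1.965
v -0.129 -0.85 2.851
v -3.779 -1.73 -3.37
v -3.124 -1.971 -3.78
v -3.141 -1.53 -2.47
v -3.23 -1.363 -3.84
v -3.658 -0.97 -3.623
v -4.156 -1.022 -3.258
v -4.434 -1.488 -2.959
v -4.327 -2.096 -2.9
v -3.899 -2.489 -3.116
v -3.401 -2.437 -3.481
v -3.575 2.298 -0.668
v -3.134 2.587 -0.36
v -4.285 1.642 0.968
v -3.332 2.773 -0.372
v -3.577 2.865 -0.442
v -3.822 2.844 -0.556
v -4.019 2.716 -0.693
v -4.127 2.504 -0.825
v -4.126 2.252 -0.925
v -4.016 2.009 -0.975
v -3.818 1.823 -0.964
v -3.572 1.732 -0.894
v -3.327 1.752 -0.779
v -3.131 1.88 -0.642
v -3.023 2.092 -0.511
v -3.024 2.344 -0.41
v 2.076 1.766 0.034
v 2.799 2.32 0.339
v 2.464 0.814 0.846
v 2.528 2.415 0.58
v 2.188 2.411 0.737
v 1.831 2.308 0.788
v 1.511 2.124 0.724
v 1.278 1.884 0.555
v 1.166 1.627 0.306
v 1.192 1.391 0.017
v 1.354 1.212 -0.27
v 1.625 1.118 -0.511
v 1.964 1.122 -0.669
v 2.321 1.224 -0.719
v 2.641 1.409 -0.655
v 2.874 1.648 -0.486
v 2.986 1.905 -0.238
v 2.96 2.141 0.052
v -3.688 0.229 0.344
v -3.048 0.271 -0.37
v -2.512 -0.189 1.376
v -3.039 0.644 -0.228
v -3.143 0.946 0.012
v -3.341 1.123 0.31
v -3.599 1.146 0.613
v -3.873 1.01 0.87
v -4.115 0.739 1.036
v -4.283 0.38 1.083
v -4.348 -0.005 1.001
v -4.299 -0.35 0.806
v -4.145 -0.595 0.531
v -3.911 -0.697 0.224
v -3.64 -0.639 -0.063
v -3.376 -0.432 -0.279
v -3.167 -0.109 -0.388
f 2 1 5
f 2 5 3
f 3 5 6
f 3 6 4
f 5 1 7
f 5 7 6
f 6 7 8
f 6 8 4
f 7 1 9
f 7 9 8
f 8 9 10
f 8 10 4
f 9 1 11
f 9 11 10
f 10 11 12
f 10 12 4
f 11 1 13
f 11 13 12
f 12 13 14
f 12 14 4
f 13 1 15
f 13 15 14
f 14 15 16
f 14 16 4
f 15 1 17
f 15 17 16
f 16 17 18
f 16 18 4
f 17 1 19
f 17 19 18
f 18 19 20
f 18 20 4
f 19 1 21
f 19 21 20
f 20 21 22
f 20 22 4
f 21 1 23
f 21 23 22
f 22 23 24
f 22 24 4
f 23 1 25
f 23 25 24
f 24 25 26
f 24 26 4
f 25 1 27
f 25 27 26
f 26 27 28
f 26 28 4
f 27 1 29
f 27 29 28
f 28 29 30
f 28 30 4
f 29 1 31
f 29 31 30
f 30 31 32
f 30 32 4
f 31 1 2
f 31 2 32
f 32 2 3
f 32 3 4
f 34 33 36
f 34 36 35
f 36 33 37
f 36 37 35
f 37 33 38
f 37 38 35
f 38 33 39
f 38 39 35
f 39 33 40
f 39 40 35
f 40 33 41
f 40 41 35
f 41 33 42
f 41 42 35
f 42 33 34
f 42 34 35
f 44 43 46
f 44 46 45
f 46 43 47
f 46 47 45
f 47 43 48
f 47 48 45
f 48 43 49
f 48 49 45
f 49 43 50
f 49 50 45
f 50 43 51
f 50 51 45
f 51 43 52
f 51 52 45
f 52 43 53
f 52 53 45
f 53 43 54
f 53 54 45
f 54 43 55
f 54 55 45
f 55 43 56
f 55 56 45
f 56 43 57
f 56 57 45
f 57 43 58
f 57 58 45
f 58 43 44
f 58 44 45
f 60 59 62
f 60 62 61
f 62 59 63
f 62 63 61
f 63 59 64
f 63 64 61
f 64 59 65
f 64 65 61
f 65 59 66
f 65 66 61
f 66 59 67
f 66 67 61
f 67 59 68
f 67 68 61
f 68 59 69
f 68 69 61
f 69 59 70
f 69 70 61
f 70 59 71
f 70 71 61
f 71 59 72
f 71 72 61
f 72 59 73
f 72 73 61
f 73 59 74
f 73 74 61
f 74 59 75
f 74 75 61
f 75 59 76
f 75 76 61
f 76 59 60
f 76 60 61
f 78 77 80
f 78 80 79
f 80 77 81
f 80 81 79
f 81 77 82
f 81 82 79
f 82 77 83
f 82 83 79
f 83 77 84
f 83 84 79
f 84 77 85
f 84 85 79
f 85 77 86
f 85 86 79
f 86 77 87
f 86 87 79
f 87 77 88
f 87 88 79
f 88 77 89
f 88 89 79
f 89 77 90
f 89 90 79
f 90 77 91
f 90 91 79
f 91 77 92
f 91 92 79
f 92 77 93
f 92 93 79
f 93 77 78
f 93 78 79



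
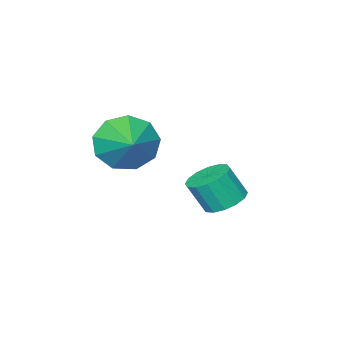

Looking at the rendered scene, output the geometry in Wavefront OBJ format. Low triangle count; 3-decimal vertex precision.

v -0.382 2.532 -0.076
v 0.207 2.594 -0.906
v 0.282 3.608 0.476
v -0.363 2.988 -0.988
v -0.942 3.168 -0.643
v -1.259 3.05 -0.033
v -1.166 2.69 0.557
v -0.705 2.256 0.851
v -0.094 1.95 0.711
v 0.383 1.917 0.203
v 0.502 2.172 -0.436
v -3.773 3.181 -3.525
v -3.237 3.732 -3.491
v -2.87 3.31 -2.44
v -3.407 2.759 -2.475
v -3.558 3.89 -3.315
v -3.192 3.468 -2.265
v -3.937 3.858 -3.196
v -3.571 3.435 -2.146
v -4.272 3.644 -3.165
v -3.906 3.222 -2.115
v -4.473 3.306 -3.231
v -4.107 2.884 -2.18
v -4.487 2.935 -3.375
v -4.121 2.513 -2.325
v -4.31 2.63 -3.56
v -3.943 2.208 -2.509
v -3.988 2.472 -3.735
v -3.622 2.05 -2.685
v -3.609 2.505 -3.854
v -3.243 2.082 -2.804
v -3.274 2.718 -3.885
v -2.908 2.296 -2.835
v -3.073 3.056 -3.82
v -2.707 2.634 -2.769
v -3.059 3.427 -3.675
v -2.693 3.005 -2.625
f 2 1 4
f 2 4 3
f 4 1 5
f 4 5 3
f 5 1 6
f 5 6 3
f 6 1 7
f 6 7 3
f 7 1 8
f 7 8 3
f 8 1 9
f 8 9 3
f 9 1 10
f 9 10 3
f 10 1 11
f 10 11 3
f 11 1 2
f 11 2 3
f 13 12 16
f 13 16 14
f 14 16 17
f 14 17 15
f 16 12 18
f 16 18 17
f 17 18 19
f 17 19 15
f 18 12 20
f 18 20 19
f 19 20 21
f 19 21 15
f 20 12 22
f 20 22 21
f 21 22 23
f 21 23 15
f 22 12 24
f 22 24 23
f 23 24 25
f 23 25 15
f 24 12 26
f 24 26 25
f 25 26 27
f 25 27 15
f 26 12 28
f 26 28 27
f 27 28 29
f 27 29 15
f 28 12 30
f 28 30 29
f 29 30 31
f 29 31 15
f 30 12 32
f 30 32 31
f 31 32 33
f 31 33 15
f 32 12 34
f 32 34 33
f 33 34 35
f 33 35 15
f 34 12 36
f 34 36 35
f 35 36 37
f 35 37 15
f 36 12 13
f 36 13 37
f 37 13 14
f 37 14 15



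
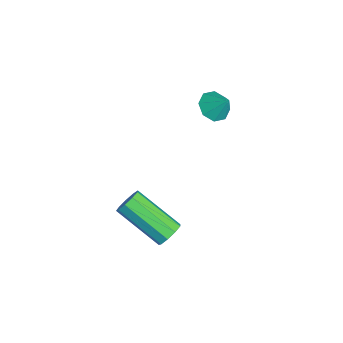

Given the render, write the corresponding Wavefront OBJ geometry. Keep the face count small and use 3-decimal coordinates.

v -3.733 3.447 0.647
v -3.125 3.344 0.339
v -3.267 3.913 1.413
v -3.348 3.801 0.197
v -3.797 4.05 0.319
v -4.209 3.947 0.633
v -4.342 3.55 0.956
v -4.118 3.093 1.098
v -3.669 2.844 0.976
v -3.258 2.947 0.662
v 1.23 1.104 -1.629
v 1.701 0.965 -1.34
v 0.621 -0.403 -0.241
v 0.15 -0.264 -0.531
v 1.514 1.256 -1.16
v 0.435 -0.111 -0.061
v 1.195 1.477 -1.199
v 0.116 0.109 -0.101
v 0.892 1.522 -1.44
v -0.188 0.154 -0.342
v 0.747 1.372 -1.77
v -0.333 0.004 -0.671
v 0.828 1.097 -2.033
v -0.252 -0.271 -0.935
v 1.097 0.824 -2.108
v 0.017 -0.543 -1.009
v 1.428 0.683 -1.959
v 0.348 -0.685 -0.86
v 1.666 0.738 -1.655
v 0.587 -0.629 -0.557
f 2 1 4
f 2 4 3
f 4 1 5
f 4 5 3
f 5 1 6
f 5 6 3
f 6 1 7
f 6 7 3
f 7 1 8
f 7 8 3
f 8 1 9
f 8 9 3
f 9 1 10
f 9 10 3
f 10 1 2
f 10 2 3
f 12 11 15
f 12 15 13
f 13 15 16
f 13 16 14
f 15 11 17
f 15 17 16
f 16 17 18
f 16 18 14
f 17 11 19
f 17 19 18
f 18 19 20
f 18 20 14
f 19 11 21
f 19 21 20
f 20 21 22
f 20 22 14
f 21 11 23
f 21 23 22
f 22 23 24
f 22 24 14
f 23 11 25
f 23 25 24
f 24 25 26
f 24 26 14
f 25 11 27
f 25 27 26
f 26 27 28
f 26 28 14
f 27 11 29
f 27 29 28
f 28 29 30
f 28 30 14
f 29 11 12
f 29 12 30
f 30 12 13
f 30 13 14



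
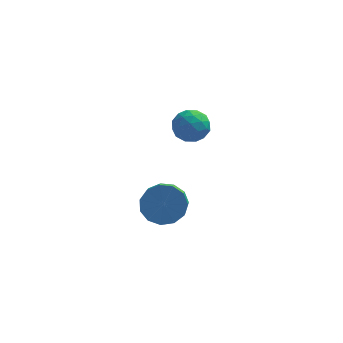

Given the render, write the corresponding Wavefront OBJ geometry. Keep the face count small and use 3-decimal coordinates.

v 1.921 -2.271 -2.062
v 2.737 -2.508 -2.44
v 2.755 -3.346 -1.877
v 1.939 -3.109 -1.498
v 2.849 -2.221 -2.016
v 2.866 -3.059 -1.453
v 2.666 -1.95 -1.607
v 2.684 -2.788 -1.044
v 2.247 -1.78 -1.342
v 2.264 -2.618 -0.779
v 1.724 -1.767 -1.305
v 1.742 -2.605 -0.742
v 1.264 -1.913 -1.509
v 1.282 -2.751 -0.946
v 1.013 -2.173 -1.888
v 1.03 -3.011 -1.325
v 1.05 -2.464 -2.322
v 1.067 -3.303 -1.759
v 1.363 -2.694 -2.674
v 1.381 -3.532 -2.11
v 1.854 -2.789 -2.831
v 1.872 -3.627 -2.268
v 2.366 -2.72 -2.744
v 2.384 -3.558 -2.18
v 1.992 2.005 -0.332
v 2.425 2.723 -0.188
v 2.895 1.657 -1.312
v 3.328 2.375 -1.168
v 3.324 1.756 -0.583
v 2.765 1.972 0.023
v 2.555 2.408 -1.523
v 1.996 2.624 -0.917
v 2.773 2.973 -0.924
v 3.248 2.57 -0.343
v 2.072 1.81 -1.157
v 2.547 1.407 -0.576
v 2.129 2.395 -0.173
v 3.191 1.985 -1.327
v 3.188 1.622 -0.983
v 3.443 2.044 -0.898
v 2.329 1.953 -0.05
v 2.584 2.375 0.035
v 3.112 1.807 -0.198
v 2.736 2.005 -1.535
v 2.991 2.427 -1.45
v 1.877 2.336 -0.602
v 2.132 2.758 -0.517
v 2.208 2.573 -1.302
v 2.589 2.964 -0.521
v 3.119 2.759 -1.098
v 2.665 2.779 -1.306
v 2.337 2.905 -0.95
v 2.868 2.727 -0.18
v 3.399 2.522 -0.757
v 3.396 2.158 -0.413
v 3.068 2.285 -0.057
v 3.072 2.874 -0.613
v 1.921 1.858 -0.743
v 2.452 1.653 -1.32
v 2.252 2.095 -1.443
v 1.924 2.222 -1.087
v 2.201 1.621 -0.402
v 2.731 1.416 -0.979
v 2.983 1.475 -0.55
v 2.655 1.601 -0.194
v 2.248 1.506 -0.887
f 2 1 5
f 2 5 3
f 3 5 6
f 3 6 4
f 5 1 7
f 5 7 6
f 6 7 8
f 6 8 4
f 7 1 9
f 7 9 8
f 8 9 10
f 8 10 4
f 9 1 11
f 9 11 10
f 10 11 12
f 10 12 4
f 11 1 13
f 11 13 12
f 12 13 14
f 12 14 4
f 13 1 15
f 13 15 14
f 14 15 16
f 14 16 4
f 15 1 17
f 15 17 16
f 16 17 18
f 16 18 4
f 17 1 19
f 17 19 18
f 18 19 20
f 18 20 4
f 19 1 21
f 19 21 20
f 20 21 22
f 20 22 4
f 21 1 23
f 21 23 22
f 22 23 24
f 22 24 4
f 23 1 2
f 23 2 24
f 24 2 3
f 24 3 4
f 25 62 41
f 62 36 65
f 41 65 30
f 62 65 41
f 25 41 37
f 41 30 42
f 37 42 26
f 41 42 37
f 25 37 46
f 37 26 47
f 46 47 32
f 37 47 46
f 25 46 58
f 46 32 61
f 58 61 35
f 46 61 58
f 25 58 62
f 58 35 66
f 62 66 36
f 58 66 62
f 26 42 53
f 42 30 56
f 53 56 34
f 42 56 53
f 30 65 43
f 65 36 64
f 43 64 29
f 65 64 43
f 36 66 63
f 66 35 59
f 63 59 27
f 66 59 63
f 35 61 60
f 61 32 48
f 60 48 31
f 61 48 60
f 32 47 52
f 47 26 49
f 52 49 33
f 47 49 52
f 28 54 40
f 54 34 55
f 40 55 29
f 54 55 40
f 28 40 38
f 40 29 39
f 38 39 27
f 40 39 38
f 28 38 45
f 38 27 44
f 45 44 31
f 38 44 45
f 28 45 50
f 45 31 51
f 50 51 33
f 45 51 50
f 28 50 54
f 50 33 57
f 54 57 34
f 50 57 54
f 29 55 43
f 55 34 56
f 43 56 30
f 55 56 43
f 27 39 63
f 39 29 64
f 63 64 36
f 39 64 63
f 31 44 60
f 44 27 59
f 60 59 35
f 44 59 60
f 33 51 52
f 51 31 48
f 52 48 32
f 51 48 52
f 34 57 53
f 57 33 49
f 53 49 26
f 57 49 53



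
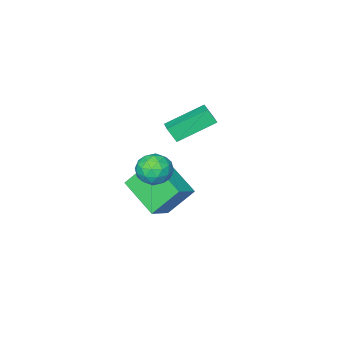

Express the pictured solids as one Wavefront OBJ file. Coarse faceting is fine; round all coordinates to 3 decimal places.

v -3.035 -3.56 -1.926
v -4.799 -2.851 -0.964
v -2.528 -2.702 -1.628
v -4.291 -1.993 -0.667
v -2.789 -3.967 -1.173
v -4.552 -3.258 -0.212
v -2.281 -3.109 -0.876
v -4.045 -2.4 0.086
v -1.791 -2.446 -2.474
v -0.641 -2.121 -1.824
v -1.802 -0.479 -3.437
v -0.652 -0.154 -2.787
v -0.808 -3.126 -3.873
v 0.342 -2.801 -3.223
v -0.819 -1.159 -4.836
v 0.331 -0.834 -4.186
v 1.452 1.941 0.113
v 2.3 1.785 0.126
v 1.22 0.735 0.774
v 2.068 0.579 0.787
v 1.739 1.214 1.268
v 1.883 1.96 0.86
v 1.637 0.56 0.04
v 1.781 1.306 -0.368
v 2.415 0.932 0.081
v 2.477 1.336 0.84
v 1.043 1.184 0.06
v 1.105 1.588 0.819
v 1.896 1.969 0.061
v 1.624 0.551 0.839
v 1.43 0.924 1.122
v 1.929 0.833 1.129
v 1.651 2.072 0.493
v 2.149 1.98 0.5
v 1.82 1.644 1.172
v 1.371 0.54 0.4
v 1.869 0.448 0.407
v 1.591 1.687 -0.229
v 2.09 1.596 -0.222
v 1.7 0.876 -0.272
v 2.462 1.376 0.042
v 2.326 0.667 0.431
v 2.073 0.656 -0.008
v 2.157 1.094 -0.248
v 2.499 1.613 0.489
v 2.363 0.904 0.877
v 2.169 1.278 1.16
v 2.254 1.716 0.92
v 2.566 1.112 0.462
v 1.157 1.616 0.023
v 1.021 0.907 0.411
v 1.266 0.804 -0.02
v 1.351 1.242 -0.26
v 1.194 1.853 0.469
v 1.058 1.144 0.858
v 1.363 1.426 1.148
v 1.447 1.864 0.908
v 0.954 1.408 0.438
f 2 4 1
f 5 2 1
f 1 4 3
f 3 5 1
f 2 8 4
f 6 2 5
f 6 8 2
f 4 8 3
f 7 5 3
f 3 8 7
f 7 6 5
f 8 6 7
f 10 12 9
f 13 10 9
f 9 12 11
f 11 13 9
f 10 16 12
f 14 10 13
f 14 16 10
f 12 16 11
f 15 13 11
f 11 16 15
f 15 14 13
f 16 14 15
f 17 54 33
f 54 28 57
f 33 57 22
f 54 57 33
f 17 33 29
f 33 22 34
f 29 34 18
f 33 34 29
f 17 29 38
f 29 18 39
f 38 39 24
f 29 39 38
f 17 38 50
f 38 24 53
f 50 53 27
f 38 53 50
f 17 50 54
f 50 27 58
f 54 58 28
f 50 58 54
f 18 34 45
f 34 22 48
f 45 48 26
f 34 48 45
f 22 57 35
f 57 28 56
f 35 56 21
f 57 56 35
f 28 58 55
f 58 27 51
f 55 51 19
f 58 51 55
f 27 53 52
f 53 24 40
f 52 40 23
f 53 40 52
f 24 39 44
f 39 18 41
f 44 41 25
f 39 41 44
f 20 46 32
f 46 26 47
f 32 47 21
f 46 47 32
f 20 32 30
f 32 21 31
f 30 31 19
f 32 31 30
f 20 30 37
f 30 19 36
f 37 36 23
f 30 36 37
f 20 37 42
f 37 23 43
f 42 43 25
f 37 43 42
f 20 42 46
f 42 25 49
f 46 49 26
f 42 49 46
f 21 47 35
f 47 26 48
f 35 48 22
f 47 48 35
f 19 31 55
f 31 21 56
f 55 56 28
f 31 56 55
f 23 36 52
f 36 19 51
f 52 51 27
f 36 51 52
f 25 43 44
f 43 23 40
f 44 40 24
f 43 40 44
f 26 49 45
f 49 25 41
f 45 41 18
f 49 41 45



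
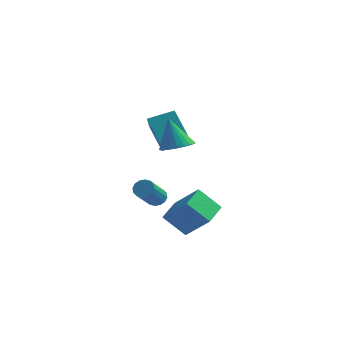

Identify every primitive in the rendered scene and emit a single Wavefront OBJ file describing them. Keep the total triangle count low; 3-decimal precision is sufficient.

v 1.62 -0.772 2.447
v 2.198 -1.451 2.803
v 1.02 -0.368 4.193
v 2.423 -1.152 2.811
v 2.526 -0.794 2.764
v 2.491 -0.434 2.668
v 2.323 -0.125 2.539
v 2.048 0.085 2.395
v 1.708 0.165 2.26
v 1.355 0.102 2.153
v 1.042 -0.094 2.091
v 0.817 -0.393 2.083
v 0.714 -0.75 2.13
v 0.749 -1.111 2.226
v 0.917 -1.42 2.355
v 1.192 -1.63 2.499
v 1.532 -1.71 2.634
v 1.885 -1.647 2.741
v 2.085 -0.839 -3.968
v 0.86 -0.922 -2.792
v 2.27 0.732 -3.665
v 1.045 0.649 -2.488
v 3.515 -1.289 -2.512
v 2.29 -1.372 -1.335
v 3.7 0.282 -2.208
v 2.475 0.199 -1.032
v 0.163 1.245 1.015
v 0.359 0.294 1.982
v -0.883 2.291 2.256
v -0.686 1.34 3.222
v 1.446 1.98 1.478
v 1.643 1.029 2.444
v 0.401 3.026 2.718
v 0.597 2.075 3.685
v -1.168 4.406 -4.203
v -0.592 4.179 -4.365
v -0.816 2.607 -2.959
v -1.392 2.834 -2.797
v -0.534 4.392 -4.117
v -0.758 2.82 -2.712
v -0.646 4.608 -3.893
v -0.869 3.037 -2.488
v -0.898 4.771 -3.752
v -1.121 3.199 -2.346
v -1.222 4.835 -3.731
v -1.446 3.263 -2.326
v -1.532 4.785 -3.837
v -1.755 3.213 -2.432
v -1.744 4.633 -4.041
v -1.968 3.061 -2.635
v -1.802 4.42 -4.288
v -2.026 2.848 -2.883
v -1.691 4.203 -4.512
v -1.914 2.632 -3.107
v -1.439 4.041 -4.654
v -1.662 2.469 -3.248
v -1.114 3.977 -4.674
v -1.338 2.405 -3.269
v -0.805 4.027 -4.568
v -1.028 2.455 -3.163
f 2 1 4
f 2 4 3
f 4 1 5
f 4 5 3
f 5 1 6
f 5 6 3
f 6 1 7
f 6 7 3
f 7 1 8
f 7 8 3
f 8 1 9
f 8 9 3
f 9 1 10
f 9 10 3
f 10 1 11
f 10 11 3
f 11 1 12
f 11 12 3
f 12 1 13
f 12 13 3
f 13 1 14
f 13 14 3
f 14 1 15
f 14 15 3
f 15 1 16
f 15 16 3
f 16 1 17
f 16 17 3
f 17 1 18
f 17 18 3
f 18 1 2
f 18 2 3
f 20 22 19
f 23 20 19
f 19 22 21
f 21 23 19
f 20 26 22
f 24 20 23
f 24 26 20
f 22 26 21
f 25 23 21
f 21 26 25
f 25 24 23
f 26 24 25
f 28 30 27
f 31 28 27
f 27 30 29
f 29 31 27
f 28 34 30
f 32 28 31
f 32 34 28
f 30 34 29
f 33 31 29
f 29 34 33
f 33 32 31
f 34 32 33
f 36 35 39
f 36 39 37
f 37 39 40
f 37 40 38
f 39 35 41
f 39 41 40
f 40 41 42
f 40 42 38
f 41 35 43
f 41 43 42
f 42 43 44
f 42 44 38
f 43 35 45
f 43 45 44
f 44 45 46
f 44 46 38
f 45 35 47
f 45 47 46
f 46 47 48
f 46 48 38
f 47 35 49
f 47 49 48
f 48 49 50
f 48 50 38
f 49 35 51
f 49 51 50
f 50 51 52
f 50 52 38
f 51 35 53
f 51 53 52
f 52 53 54
f 52 54 38
f 53 35 55
f 53 55 54
f 54 55 56
f 54 56 38
f 55 35 57
f 55 57 56
f 56 57 58
f 56 58 38
f 57 35 59
f 57 59 58
f 58 59 60
f 58 60 38
f 59 35 36
f 59 36 60
f 60 36 37
f 60 37 38



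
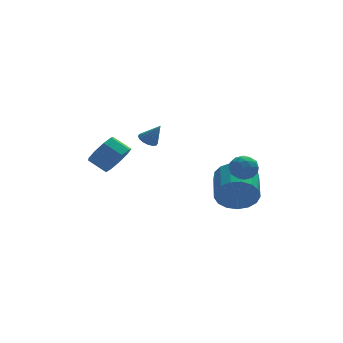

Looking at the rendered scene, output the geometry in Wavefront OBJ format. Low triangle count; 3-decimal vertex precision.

v -1.368 -0.237 -2.051
v -0.902 -0.478 -1.271
v -1.665 0.056 -0.649
v -2.132 0.297 -1.429
v -0.686 0.086 -1.491
v -1.449 0.62 -0.869
v -0.789 0.499 -1.973
v -1.553 1.033 -1.351
v -1.164 0.568 -2.491
v -1.927 1.102 -1.869
v -1.634 0.26 -2.803
v -2.397 0.794 -2.182
v -1.98 -0.281 -2.764
v -2.743 0.253 -2.142
v -2.04 -0.801 -2.39
v -2.803 -0.267 -1.768
v -1.785 -1.057 -1.858
v -2.549 -0.523 -1.236
v -1.336 -0.93 -1.416
v -2.099 -0.396 -0.794
v 3.661 -3.344 -3.491
v 4.25 -3.194 -4.396
v 4.607 -1.567 -3.895
v 4.019 -1.716 -2.989
v 3.769 -3.046 -4.534
v 4.126 -1.419 -4.032
v 3.263 -2.966 -4.433
v 3.621 -1.339 -3.931
v 2.849 -2.973 -4.116
v 3.206 -1.345 -3.614
v 2.621 -3.064 -3.656
v 2.978 -1.437 -3.154
v 2.631 -3.22 -3.158
v 2.988 -1.592 -2.656
v 2.877 -3.404 -2.736
v 3.235 -1.776 -2.235
v 3.303 -3.574 -2.487
v 3.66 -1.947 -1.986
v 3.811 -3.692 -2.469
v 4.168 -2.064 -1.967
v 4.284 -3.729 -2.684
v 4.642 -2.102 -2.182
v 4.615 -3.679 -3.084
v 4.973 -2.051 -2.583
v 4.728 -3.551 -3.577
v 5.085 -1.924 -3.076
v 4.596 -3.376 -4.051
v 4.953 -1.749 -3.549
v 0.035 -0.319 -0.784
v 0.49 -0.091 -0.967
v 0.585 -0.621 0.204
v 0.356 0.113 -0.83
v 0.137 0.201 -0.681
v -0.109 0.151 -0.56
v -0.317 -0.026 -0.498
v -0.43 -0.281 -0.513
v -0.419 -0.546 -0.601
v -0.286 -0.75 -0.737
v -0.067 -0.839 -0.886
v 0.18 -0.788 -1.008
v 0.388 -0.612 -1.07
v 0.501 -0.357 -1.055
v 3.342 -3.181 -1.39
v 3.981 -3.177 -1.005
v 3.879 -3.803 -2.275
v 4.518 -3.799 -1.89
v 3.938 -4.2 -1.645
v 3.606 -3.815 -1.098
v 4.254 -3.165 -2.182
v 3.922 -2.78 -1.635
v 4.545 -3.166 -1.494
v 4.35 -3.806 -1.163
v 3.51 -3.174 -2.117
v 3.315 -3.814 -1.786
v 3.614 -3.124 -1.12
v 4.246 -3.856 -2.16
v 3.905 -4.091 -2.016
v 4.281 -4.089 -1.79
v 3.394 -3.5 -1.175
v 3.77 -3.497 -0.948
v 3.744 -4.099 -1.325
v 4.09 -3.483 -2.332
v 4.466 -3.48 -2.105
v 3.579 -2.891 -1.49
v 3.955 -2.889 -1.264
v 4.116 -2.881 -1.955
v 4.322 -3.116 -1.181
v 4.637 -3.481 -1.701
v 4.482 -3.109 -1.873
v 4.287 -2.883 -1.551
v 4.207 -3.492 -0.986
v 4.523 -3.857 -1.506
v 4.182 -4.093 -1.363
v 3.986 -3.867 -1.041
v 4.538 -3.486 -1.274
v 3.337 -3.123 -1.774
v 3.653 -3.488 -2.294
v 3.874 -3.113 -2.239
v 3.678 -2.887 -1.917
v 3.223 -3.499 -1.579
v 3.538 -3.864 -2.099
v 3.573 -4.097 -1.729
v 3.378 -3.871 -1.407
v 3.322 -3.494 -2.006
f 2 1 5
f 2 5 3
f 3 5 6
f 3 6 4
f 5 1 7
f 5 7 6
f 6 7 8
f 6 8 4
f 7 1 9
f 7 9 8
f 8 9 10
f 8 10 4
f 9 1 11
f 9 11 10
f 10 11 12
f 10 12 4
f 11 1 13
f 11 13 12
f 12 13 14
f 12 14 4
f 13 1 15
f 13 15 14
f 14 15 16
f 14 16 4
f 15 1 17
f 15 17 16
f 16 17 18
f 16 18 4
f 17 1 19
f 17 19 18
f 18 19 20
f 18 20 4
f 19 1 2
f 19 2 20
f 20 2 3
f 20 3 4
f 22 21 25
f 22 25 23
f 23 25 26
f 23 26 24
f 25 21 27
f 25 27 26
f 26 27 28
f 26 28 24
f 27 21 29
f 27 29 28
f 28 29 30
f 28 30 24
f 29 21 31
f 29 31 30
f 30 31 32
f 30 32 24
f 31 21 33
f 31 33 32
f 32 33 34
f 32 34 24
f 33 21 35
f 33 35 34
f 34 35 36
f 34 36 24
f 35 21 37
f 35 37 36
f 36 37 38
f 36 38 24
f 37 21 39
f 37 39 38
f 38 39 40
f 38 40 24
f 39 21 41
f 39 41 40
f 40 41 42
f 40 42 24
f 41 21 43
f 41 43 42
f 42 43 44
f 42 44 24
f 43 21 45
f 43 45 44
f 44 45 46
f 44 46 24
f 45 21 47
f 45 47 46
f 46 47 48
f 46 48 24
f 47 21 22
f 47 22 48
f 48 22 23
f 48 23 24
f 50 49 52
f 50 52 51
f 52 49 53
f 52 53 51
f 53 49 54
f 53 54 51
f 54 49 55
f 54 55 51
f 55 49 56
f 55 56 51
f 56 49 57
f 56 57 51
f 57 49 58
f 57 58 51
f 58 49 59
f 58 59 51
f 59 49 60
f 59 60 51
f 60 49 61
f 60 61 51
f 61 49 62
f 61 62 51
f 62 49 50
f 62 50 51
f 63 100 79
f 100 74 103
f 79 103 68
f 100 103 79
f 63 79 75
f 79 68 80
f 75 80 64
f 79 80 75
f 63 75 84
f 75 64 85
f 84 85 70
f 75 85 84
f 63 84 96
f 84 70 99
f 96 99 73
f 84 99 96
f 63 96 100
f 96 73 104
f 100 104 74
f 96 104 100
f 64 80 91
f 80 68 94
f 91 94 72
f 80 94 91
f 68 103 81
f 103 74 102
f 81 102 67
f 103 102 81
f 74 104 101
f 104 73 97
f 101 97 65
f 104 97 101
f 73 99 98
f 99 70 86
f 98 86 69
f 99 86 98
f 70 85 90
f 85 64 87
f 90 87 71
f 85 87 90
f 66 92 78
f 92 72 93
f 78 93 67
f 92 93 78
f 66 78 76
f 78 67 77
f 76 77 65
f 78 77 76
f 66 76 83
f 76 65 82
f 83 82 69
f 76 82 83
f 66 83 88
f 83 69 89
f 88 89 71
f 83 89 88
f 66 88 92
f 88 71 95
f 92 95 72
f 88 95 92
f 67 93 81
f 93 72 94
f 81 94 68
f 93 94 81
f 65 77 101
f 77 67 102
f 101 102 74
f 77 102 101
f 69 82 98
f 82 65 97
f 98 97 73
f 82 97 98
f 71 89 90
f 89 69 86
f 90 86 70
f 89 86 90
f 72 95 91
f 95 71 87
f 91 87 64
f 95 87 91



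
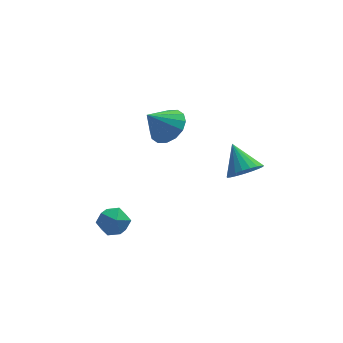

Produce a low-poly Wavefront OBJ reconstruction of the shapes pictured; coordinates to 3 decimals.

v -2.597 -0.857 -2.614
v -1.75 -1.004 -2.896
v -2.93 -2.256 -2.884
v -2.083 -2.403 -3.166
v -2.247 -2.241 -2.292
v -2.041 -1.376 -2.125
v -2.639 -1.884 -3.655
v -2.433 -1.019 -3.488
v -1.776 -1.639 -3.539
v -1.534 -1.859 -2.697
v -3.146 -1.401 -3.083
v -2.904 -1.621 -2.241
v 3.864 -0.956 -0.362
v 4.558 -0.411 -0.655
v 3.396 0.236 0.742
v 4.27 -0.307 -0.89
v 3.911 -0.315 -1.034
v 3.544 -0.434 -1.061
v 3.232 -0.643 -0.968
v 3.03 -0.906 -0.77
v 2.972 -1.178 -0.501
v 3.068 -1.411 -0.208
v 3.302 -1.566 0.058
v 3.633 -1.615 0.252
v 4.004 -1.55 0.34
v 4.351 -1.383 0.306
v 4.613 -1.141 0.157
v 4.747 -0.868 -0.082
v 4.727 -0.61 -0.369
v 0.604 2.499 0.503
v 1.241 1.676 0.791
v -0.424 2.121 1.697
v 1.425 2.113 1.089
v 1.389 2.653 1.229
v 1.143 3.151 1.175
v 0.752 3.476 0.941
v 0.322 3.538 0.59
v -0.033 3.322 0.215
v -0.217 2.886 -0.082
v -0.181 2.346 -0.222
v 0.065 1.847 -0.168
v 0.456 1.523 0.066
v 0.887 1.46 0.417
f 1 12 6
f 1 6 2
f 1 2 8
f 1 8 11
f 1 11 12
f 2 6 10
f 6 12 5
f 12 11 3
f 11 8 7
f 8 2 9
f 4 10 5
f 4 5 3
f 4 3 7
f 4 7 9
f 4 9 10
f 5 10 6
f 3 5 12
f 7 3 11
f 9 7 8
f 10 9 2
f 14 13 16
f 14 16 15
f 16 13 17
f 16 17 15
f 17 13 18
f 17 18 15
f 18 13 19
f 18 19 15
f 19 13 20
f 19 20 15
f 20 13 21
f 20 21 15
f 21 13 22
f 21 22 15
f 22 13 23
f 22 23 15
f 23 13 24
f 23 24 15
f 24 13 25
f 24 25 15
f 25 13 26
f 25 26 15
f 26 13 27
f 26 27 15
f 27 13 28
f 27 28 15
f 28 13 29
f 28 29 15
f 29 13 14
f 29 14 15
f 31 30 33
f 31 33 32
f 33 30 34
f 33 34 32
f 34 30 35
f 34 35 32
f 35 30 36
f 35 36 32
f 36 30 37
f 36 37 32
f 37 30 38
f 37 38 32
f 38 30 39
f 38 39 32
f 39 30 40
f 39 40 32
f 40 30 41
f 40 41 32
f 41 30 42
f 41 42 32
f 42 30 43
f 42 43 32
f 43 30 31
f 43 31 32



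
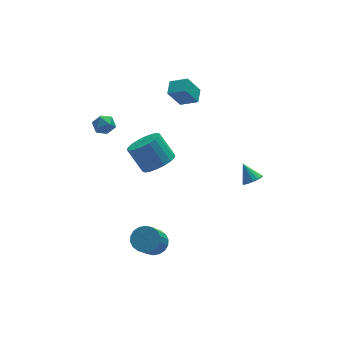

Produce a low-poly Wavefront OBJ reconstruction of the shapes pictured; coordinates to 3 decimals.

v -3.036 2.363 3.067
v -2.645 2.558 2.584
v -2.335 1.622 3.336
v -1.944 1.817 2.853
v -2.039 2.202 3.37
v -2.472 2.66 3.204
v -2.508 1.52 2.716
v -2.941 1.978 2.55
v -2.318 2.037 2.367
v -2.028 2.458 2.771
v -2.952 1.722 3.149
v -2.662 2.143 3.553
v -1.355 -2.262 -3.077
v -0.7 -2.204 -2.696
v -1.451 -3.159 -1.261
v -2.105 -3.218 -1.643
v -0.868 -1.927 -2.599
v -1.619 -2.882 -1.165
v -1.133 -1.716 -2.598
v -1.884 -2.672 -1.163
v -1.441 -1.614 -2.691
v -2.192 -2.569 -1.256
v -1.733 -1.64 -2.861
v -2.484 -2.595 -1.426
v -1.949 -1.789 -3.073
v -2.7 -2.744 -1.639
v -2.048 -2.032 -3.287
v -2.799 -2.987 -1.852
v -2.009 -2.321 -3.459
v -2.76 -3.276 -2.024
v -1.841 -2.598 -3.555
v -2.592 -3.553 -2.121
v -1.576 -2.808 -3.557
v -2.327 -3.764 -2.122
v -1.268 -2.911 -3.464
v -2.019 -3.866 -2.029
v -0.976 -2.885 -3.294
v -1.727 -3.84 -1.859
v -0.76 -2.736 -3.081
v -1.511 -3.691 -1.647
v -0.661 -2.493 -2.868
v -1.412 -3.448 -1.433
v 0.505 2.44 -1.402
v 1.247 2.111 -0.853
v 0.677 2.93 0.41
v -0.065 3.26 -0.138
v 1.407 2.48 -1.021
v 0.837 3.299 0.243
v 1.388 2.842 -1.264
v 0.818 3.661 -0
v 1.194 3.124 -1.534
v 0.624 3.943 -0.271
v 0.864 3.271 -1.778
v 0.294 4.09 -0.515
v 0.463 3.253 -1.948
v -0.107 4.072 -0.684
v 0.07 3.074 -2.009
v -0.5 3.894 -0.746
v -0.237 2.77 -1.95
v -0.807 3.589 -0.687
v -0.397 2.401 -1.783
v -0.967 3.22 -0.519
v -0.378 2.039 -1.54
v -0.948 2.858 -0.276
v -0.184 1.757 -1.269
v -0.754 2.576 -0.006
v 0.146 1.61 -1.025
v -0.424 2.429 0.238
v 0.547 1.628 -0.856
v -0.023 2.447 0.408
v 0.94 1.806 -0.794
v 0.37 2.626 0.469
v 3.952 -2.043 0.126
v 4.49 -1.854 0.151
v 3.668 -1.337 0.934
v 4.357 -1.681 -0.047
v 4.116 -1.604 -0.199
v 3.831 -1.645 -0.264
v 3.579 -1.792 -0.224
v 3.426 -2.007 -0.091
v 3.415 -2.231 0.101
v 3.548 -2.405 0.299
v 3.789 -2.481 0.451
v 4.074 -2.44 0.516
v 4.326 -2.293 0.476
v 4.478 -2.079 0.342
v 2.152 3.844 1.801
v 1.44 3.806 2.947
v 2.54 4.6 2.067
v 1.828 4.561 3.214
v 2.932 3.279 2.266
v 2.22 3.24 3.413
v 3.32 4.034 2.533
v 2.608 3.996 3.679
f 1 12 6
f 1 6 2
f 1 2 8
f 1 8 11
f 1 11 12
f 2 6 10
f 6 12 5
f 12 11 3
f 11 8 7
f 8 2 9
f 4 10 5
f 4 5 3
f 4 3 7
f 4 7 9
f 4 9 10
f 5 10 6
f 3 5 12
f 7 3 11
f 9 7 8
f 10 9 2
f 14 13 17
f 14 17 15
f 15 17 18
f 15 18 16
f 17 13 19
f 17 19 18
f 18 19 20
f 18 20 16
f 19 13 21
f 19 21 20
f 20 21 22
f 20 22 16
f 21 13 23
f 21 23 22
f 22 23 24
f 22 24 16
f 23 13 25
f 23 25 24
f 24 25 26
f 24 26 16
f 25 13 27
f 25 27 26
f 26 27 28
f 26 28 16
f 27 13 29
f 27 29 28
f 28 29 30
f 28 30 16
f 29 13 31
f 29 31 30
f 30 31 32
f 30 32 16
f 31 13 33
f 31 33 32
f 32 33 34
f 32 34 16
f 33 13 35
f 33 35 34
f 34 35 36
f 34 36 16
f 35 13 37
f 35 37 36
f 36 37 38
f 36 38 16
f 37 13 39
f 37 39 38
f 38 39 40
f 38 40 16
f 39 13 41
f 39 41 40
f 40 41 42
f 40 42 16
f 41 13 14
f 41 14 42
f 42 14 15
f 42 15 16
f 44 43 47
f 44 47 45
f 45 47 48
f 45 48 46
f 47 43 49
f 47 49 48
f 48 49 50
f 48 50 46
f 49 43 51
f 49 51 50
f 50 51 52
f 50 52 46
f 51 43 53
f 51 53 52
f 52 53 54
f 52 54 46
f 53 43 55
f 53 55 54
f 54 55 56
f 54 56 46
f 55 43 57
f 55 57 56
f 56 57 58
f 56 58 46
f 57 43 59
f 57 59 58
f 58 59 60
f 58 60 46
f 59 43 61
f 59 61 60
f 60 61 62
f 60 62 46
f 61 43 63
f 61 63 62
f 62 63 64
f 62 64 46
f 63 43 65
f 63 65 64
f 64 65 66
f 64 66 46
f 65 43 67
f 65 67 66
f 66 67 68
f 66 68 46
f 67 43 69
f 67 69 68
f 68 69 70
f 68 70 46
f 69 43 71
f 69 71 70
f 70 71 72
f 70 72 46
f 71 43 44
f 71 44 72
f 72 44 45
f 72 45 46
f 74 73 76
f 74 76 75
f 76 73 77
f 76 77 75
f 77 73 78
f 77 78 75
f 78 73 79
f 78 79 75
f 79 73 80
f 79 80 75
f 80 73 81
f 80 81 75
f 81 73 82
f 81 82 75
f 82 73 83
f 82 83 75
f 83 73 84
f 83 84 75
f 84 73 85
f 84 85 75
f 85 73 86
f 85 86 75
f 86 73 74
f 86 74 75
f 88 90 87
f 91 88 87
f 87 90 89
f 89 91 87
f 88 94 90
f 92 88 91
f 92 94 88
f 90 94 89
f 93 91 89
f 89 94 93
f 93 92 91
f 94 92 93

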